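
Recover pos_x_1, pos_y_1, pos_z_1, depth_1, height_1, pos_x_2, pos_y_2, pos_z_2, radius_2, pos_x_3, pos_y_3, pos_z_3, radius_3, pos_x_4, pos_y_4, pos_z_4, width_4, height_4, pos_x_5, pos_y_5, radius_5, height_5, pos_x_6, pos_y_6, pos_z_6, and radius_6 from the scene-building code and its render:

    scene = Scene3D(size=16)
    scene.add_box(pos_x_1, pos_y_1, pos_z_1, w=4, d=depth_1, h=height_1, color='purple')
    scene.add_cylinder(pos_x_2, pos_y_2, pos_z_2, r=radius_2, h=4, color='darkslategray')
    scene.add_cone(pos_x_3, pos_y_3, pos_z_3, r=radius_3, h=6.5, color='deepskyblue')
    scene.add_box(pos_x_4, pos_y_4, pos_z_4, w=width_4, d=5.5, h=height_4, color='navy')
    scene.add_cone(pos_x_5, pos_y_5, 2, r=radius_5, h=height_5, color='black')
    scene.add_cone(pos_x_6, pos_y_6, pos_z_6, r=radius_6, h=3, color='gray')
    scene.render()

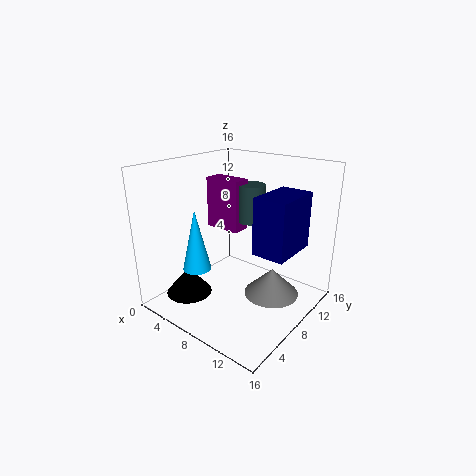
pos_x_1 = 4.5
pos_y_1 = 7
pos_z_1 = 9
depth_1 = 2
height_1 = 5.5
pos_x_2 = 9
pos_y_2 = 9
pos_z_2 = 10
radius_2 = 1.5
pos_x_3 = 6
pos_y_3 = 3.5
pos_z_3 = 5.5
radius_3 = 1.5
pos_x_4 = 11
pos_y_4 = 6.5
pos_z_4 = 7.5
width_4 = 3.5
height_4 = 6
pos_x_5 = 4.5
pos_y_5 = 3.5
radius_5 = 2.5
height_5 = 3
pos_x_6 = 12
pos_y_6 = 9
pos_z_6 = 2
radius_6 = 3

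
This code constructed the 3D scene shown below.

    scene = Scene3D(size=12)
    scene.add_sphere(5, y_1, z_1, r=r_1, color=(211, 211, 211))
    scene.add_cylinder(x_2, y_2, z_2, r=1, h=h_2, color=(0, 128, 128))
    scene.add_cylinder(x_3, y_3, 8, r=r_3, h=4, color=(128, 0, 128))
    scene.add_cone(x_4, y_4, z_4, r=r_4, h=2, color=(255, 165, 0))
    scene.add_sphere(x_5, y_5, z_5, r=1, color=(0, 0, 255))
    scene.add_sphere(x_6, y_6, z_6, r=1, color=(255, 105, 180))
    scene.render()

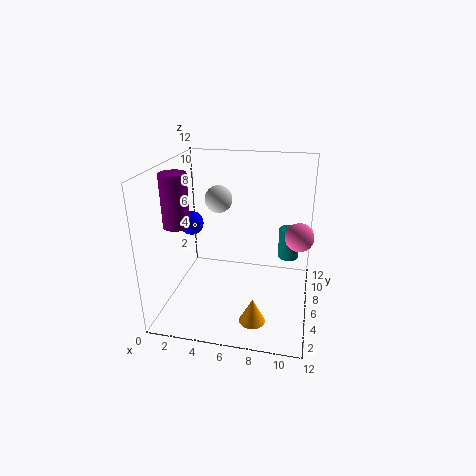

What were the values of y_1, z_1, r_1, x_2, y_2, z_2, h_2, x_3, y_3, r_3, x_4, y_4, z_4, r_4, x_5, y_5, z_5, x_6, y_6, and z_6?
y_1 = 4; z_1 = 10; r_1 = 1; x_2 = 10; y_2 = 11; z_2 = 2; h_2 = 3; x_3 = 2; y_3 = 3; r_3 = 1; x_4 = 8; y_4 = 2; z_4 = 1; r_4 = 1; x_5 = 2; y_5 = 6; z_5 = 7; x_6 = 11; y_6 = 3; z_6 = 8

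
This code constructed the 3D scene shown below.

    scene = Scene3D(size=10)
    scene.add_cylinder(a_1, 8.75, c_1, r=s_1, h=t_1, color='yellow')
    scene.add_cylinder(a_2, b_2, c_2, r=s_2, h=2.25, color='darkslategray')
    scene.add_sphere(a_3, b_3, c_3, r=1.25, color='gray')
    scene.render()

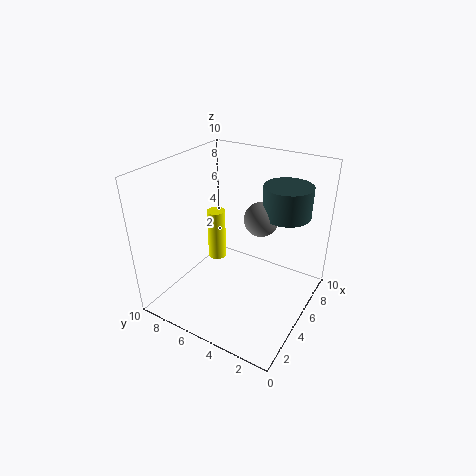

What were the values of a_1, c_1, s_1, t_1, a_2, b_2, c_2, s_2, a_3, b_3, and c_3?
a_1 = 7.75
c_1 = 0.75
s_1 = 0.75
t_1 = 4.25
a_2 = 8
b_2 = 2.75
c_2 = 6
s_2 = 1.75
a_3 = 7
b_3 = 4.25
c_3 = 5.75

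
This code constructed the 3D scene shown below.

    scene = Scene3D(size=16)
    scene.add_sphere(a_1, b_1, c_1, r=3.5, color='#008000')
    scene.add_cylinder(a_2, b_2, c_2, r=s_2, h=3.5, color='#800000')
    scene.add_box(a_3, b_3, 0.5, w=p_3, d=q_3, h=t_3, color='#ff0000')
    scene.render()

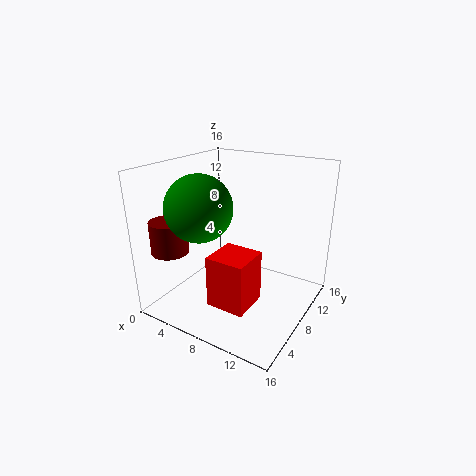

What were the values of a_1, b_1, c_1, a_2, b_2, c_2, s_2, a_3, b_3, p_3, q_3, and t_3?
a_1 = 5.5; b_1 = 4.5; c_1 = 12; a_2 = 2.5; b_2 = 3; c_2 = 7; s_2 = 2; a_3 = 6; b_3 = 4.5; p_3 = 4.5; q_3 = 4.5; t_3 = 6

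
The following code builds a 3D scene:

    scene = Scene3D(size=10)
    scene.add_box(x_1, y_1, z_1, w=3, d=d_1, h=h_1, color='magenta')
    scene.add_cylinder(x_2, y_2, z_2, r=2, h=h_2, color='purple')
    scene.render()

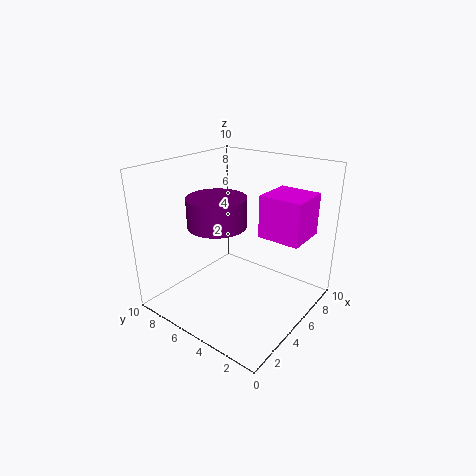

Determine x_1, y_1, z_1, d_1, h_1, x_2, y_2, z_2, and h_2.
x_1 = 6
y_1 = 1
z_1 = 5
d_1 = 3
h_1 = 3
x_2 = 4
y_2 = 6
z_2 = 6
h_2 = 2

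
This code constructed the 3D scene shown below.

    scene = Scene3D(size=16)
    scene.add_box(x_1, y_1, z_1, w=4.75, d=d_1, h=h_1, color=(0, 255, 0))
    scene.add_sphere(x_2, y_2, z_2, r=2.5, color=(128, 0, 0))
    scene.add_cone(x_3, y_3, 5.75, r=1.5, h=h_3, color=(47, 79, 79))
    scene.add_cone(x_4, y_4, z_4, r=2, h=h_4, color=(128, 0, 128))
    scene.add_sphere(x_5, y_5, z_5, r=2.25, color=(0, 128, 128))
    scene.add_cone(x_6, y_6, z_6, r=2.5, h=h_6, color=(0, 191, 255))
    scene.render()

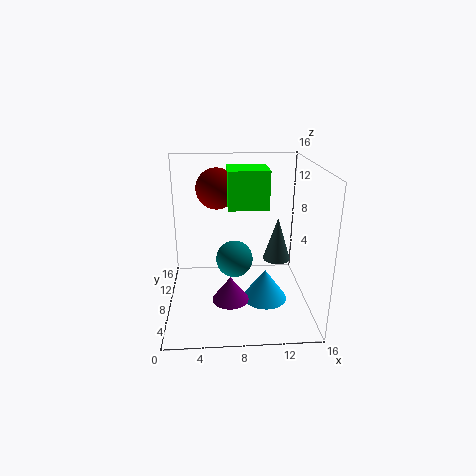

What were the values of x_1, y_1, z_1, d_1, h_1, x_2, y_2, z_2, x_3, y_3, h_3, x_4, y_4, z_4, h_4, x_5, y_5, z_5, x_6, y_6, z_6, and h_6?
x_1 = 7
y_1 = 9.75
z_1 = 10.5
d_1 = 4.25
h_1 = 4.5
x_2 = 5.75
y_2 = 13.25
z_2 = 12.25
x_3 = 12.25
y_3 = 7.25
h_3 = 4.75
x_4 = 7
y_4 = 5.5
z_4 = 1.75
h_4 = 2.75
x_5 = 7.75
y_5 = 10.75
z_5 = 4
x_6 = 11
y_6 = 6.75
z_6 = 1
h_6 = 3.5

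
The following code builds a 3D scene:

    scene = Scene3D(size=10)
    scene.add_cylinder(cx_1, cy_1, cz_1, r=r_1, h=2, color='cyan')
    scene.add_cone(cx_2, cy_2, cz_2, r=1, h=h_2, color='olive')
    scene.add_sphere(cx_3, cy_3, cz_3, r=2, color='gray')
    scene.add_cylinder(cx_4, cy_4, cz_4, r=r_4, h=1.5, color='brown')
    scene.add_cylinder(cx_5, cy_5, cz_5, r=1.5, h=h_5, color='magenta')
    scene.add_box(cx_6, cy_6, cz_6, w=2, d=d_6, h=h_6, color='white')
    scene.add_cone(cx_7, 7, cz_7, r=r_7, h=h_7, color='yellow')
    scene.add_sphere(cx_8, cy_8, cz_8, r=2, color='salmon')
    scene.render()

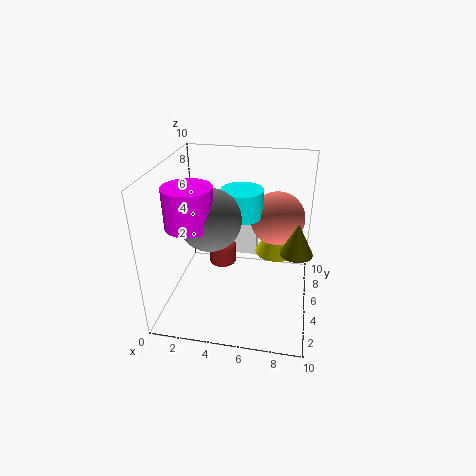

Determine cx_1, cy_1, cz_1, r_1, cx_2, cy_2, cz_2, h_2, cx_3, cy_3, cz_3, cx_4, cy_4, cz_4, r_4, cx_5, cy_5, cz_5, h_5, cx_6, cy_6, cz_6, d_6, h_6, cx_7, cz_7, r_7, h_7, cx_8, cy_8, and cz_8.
cx_1 = 5
cy_1 = 6.5
cz_1 = 6
r_1 = 1.5
cx_2 = 9
cy_2 = 3
cz_2 = 5.5
h_2 = 2
cx_3 = 3.5
cy_3 = 3.5
cz_3 = 7
cx_4 = 3.5
cy_4 = 6.5
cz_4 = 2
r_4 = 1
cx_5 = 2.5
cy_5 = 2.5
cz_5 = 7
h_5 = 2.5
cx_6 = 4
cy_6 = 7
cz_6 = 2.5
d_6 = 1.5
h_6 = 3.5
cx_7 = 7.5
cz_7 = 3
r_7 = 1.5
h_7 = 3
cx_8 = 7.5
cy_8 = 7.5
cz_8 = 5.5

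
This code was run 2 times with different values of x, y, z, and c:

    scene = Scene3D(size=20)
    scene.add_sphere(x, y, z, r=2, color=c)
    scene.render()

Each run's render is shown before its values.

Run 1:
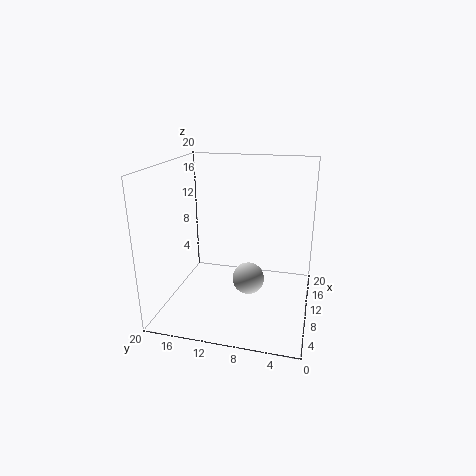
x = 5.5; y = 7.5; z = 6.5; c = 'lightgray'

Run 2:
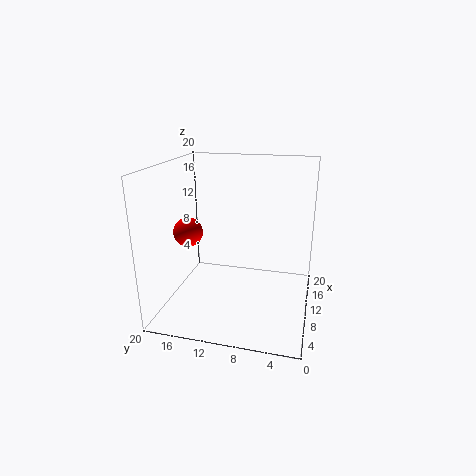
x = 8; y = 16.5; z = 11; c = 'red'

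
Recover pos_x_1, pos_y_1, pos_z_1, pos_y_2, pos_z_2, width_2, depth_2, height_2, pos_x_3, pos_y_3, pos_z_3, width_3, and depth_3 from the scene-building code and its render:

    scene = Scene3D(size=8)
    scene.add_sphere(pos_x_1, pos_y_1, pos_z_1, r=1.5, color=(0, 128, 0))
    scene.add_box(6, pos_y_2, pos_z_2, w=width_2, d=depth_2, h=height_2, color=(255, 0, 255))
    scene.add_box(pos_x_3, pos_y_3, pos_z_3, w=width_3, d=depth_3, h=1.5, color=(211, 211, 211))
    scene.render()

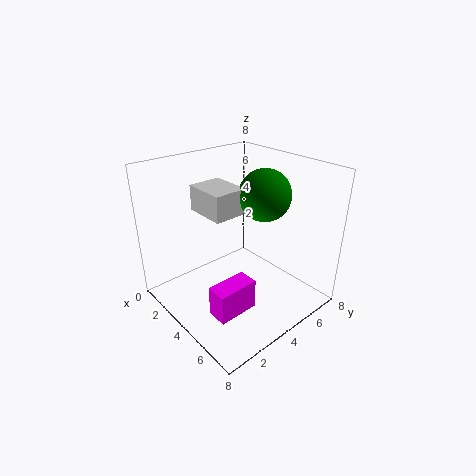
pos_x_1 = 4; pos_y_1 = 6; pos_z_1 = 6; pos_y_2 = 0.5; pos_z_2 = 2; width_2 = 1; depth_2 = 2; height_2 = 1.5; pos_x_3 = 1; pos_y_3 = 3; pos_z_3 = 5; width_3 = 2.5; depth_3 = 2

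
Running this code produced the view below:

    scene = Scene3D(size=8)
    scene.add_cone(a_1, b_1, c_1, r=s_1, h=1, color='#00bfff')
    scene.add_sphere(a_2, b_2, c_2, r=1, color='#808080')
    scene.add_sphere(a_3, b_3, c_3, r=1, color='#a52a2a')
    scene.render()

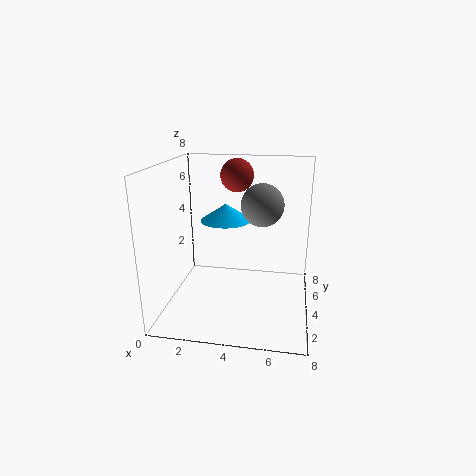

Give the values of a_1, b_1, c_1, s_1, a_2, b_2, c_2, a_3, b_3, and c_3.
a_1 = 3; b_1 = 5.5; c_1 = 4.5; s_1 = 1.5; a_2 = 5.5; b_2 = 2; c_2 = 6.5; a_3 = 3.5; b_3 = 6.5; c_3 = 7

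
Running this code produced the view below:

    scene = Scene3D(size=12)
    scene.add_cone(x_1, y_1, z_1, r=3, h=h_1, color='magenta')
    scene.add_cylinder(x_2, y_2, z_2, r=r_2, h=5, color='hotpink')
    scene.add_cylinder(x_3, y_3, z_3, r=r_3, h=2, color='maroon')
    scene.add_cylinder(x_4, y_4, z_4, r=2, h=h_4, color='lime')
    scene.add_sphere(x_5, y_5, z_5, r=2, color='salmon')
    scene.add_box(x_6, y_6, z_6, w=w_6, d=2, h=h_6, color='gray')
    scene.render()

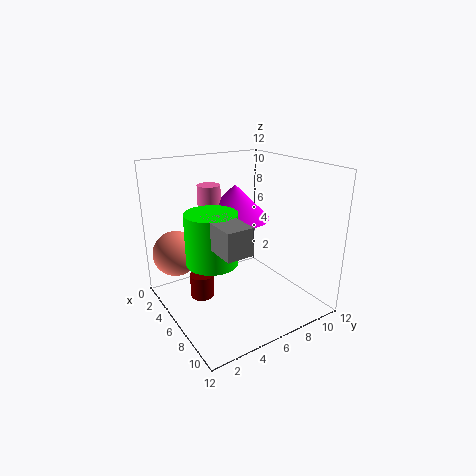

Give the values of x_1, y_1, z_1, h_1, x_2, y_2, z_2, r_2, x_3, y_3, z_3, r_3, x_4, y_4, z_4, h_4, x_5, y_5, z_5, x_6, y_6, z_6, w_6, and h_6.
x_1 = 4
y_1 = 7
z_1 = 7
h_1 = 3
x_2 = 3
y_2 = 5
z_2 = 5
r_2 = 1
x_3 = 5
y_3 = 3
z_3 = 1
r_3 = 1
x_4 = 7
y_4 = 3
z_4 = 5
h_4 = 4
x_5 = 2
y_5 = 2
z_5 = 4
x_6 = 7
y_6 = 2
z_6 = 7
w_6 = 4
h_6 = 2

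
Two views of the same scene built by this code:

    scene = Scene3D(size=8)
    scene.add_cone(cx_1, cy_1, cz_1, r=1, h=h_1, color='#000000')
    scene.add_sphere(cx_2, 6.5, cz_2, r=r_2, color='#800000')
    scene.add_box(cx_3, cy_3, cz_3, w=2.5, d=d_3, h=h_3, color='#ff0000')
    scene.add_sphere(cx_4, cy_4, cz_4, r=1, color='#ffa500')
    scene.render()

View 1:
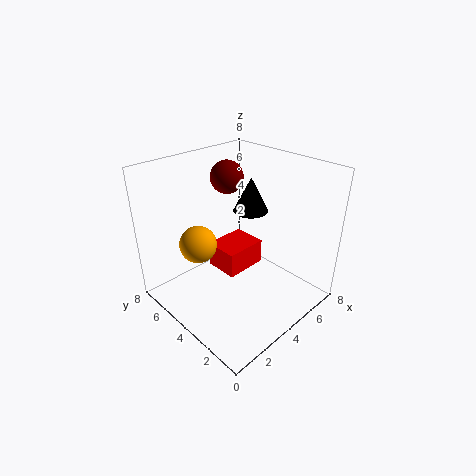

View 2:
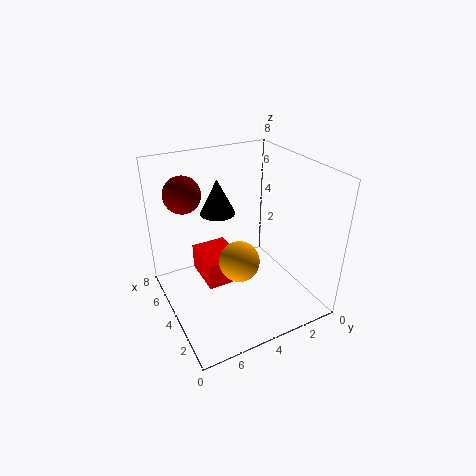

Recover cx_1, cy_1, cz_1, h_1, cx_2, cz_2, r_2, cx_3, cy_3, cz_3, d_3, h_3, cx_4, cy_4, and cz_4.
cx_1 = 5.5
cy_1 = 4.5
cz_1 = 5
h_1 = 2
cx_2 = 5.5
cz_2 = 6.5
r_2 = 1
cx_3 = 3.5
cy_3 = 4
cz_3 = 1.5
d_3 = 2
h_3 = 1.5
cx_4 = 2
cy_4 = 5
cz_4 = 4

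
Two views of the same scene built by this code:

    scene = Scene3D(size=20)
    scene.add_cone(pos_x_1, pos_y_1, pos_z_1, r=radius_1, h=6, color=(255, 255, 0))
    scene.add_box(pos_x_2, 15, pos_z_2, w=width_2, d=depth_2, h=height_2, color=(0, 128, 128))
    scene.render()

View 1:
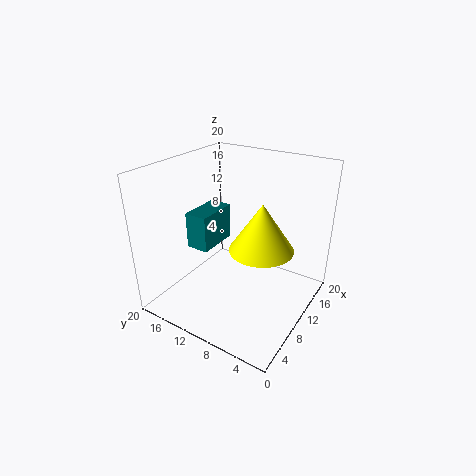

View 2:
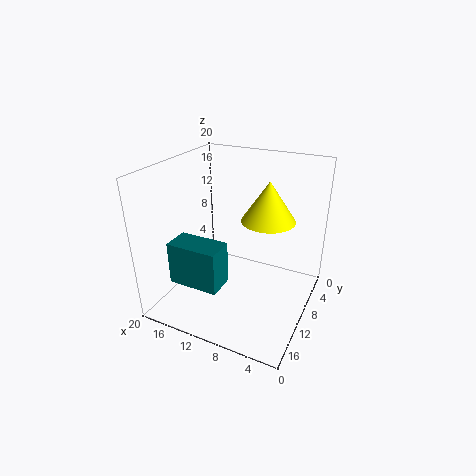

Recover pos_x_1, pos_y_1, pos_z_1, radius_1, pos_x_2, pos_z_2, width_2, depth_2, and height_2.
pos_x_1 = 7.5, pos_y_1 = 5, pos_z_1 = 11, radius_1 = 4, pos_x_2 = 9, pos_z_2 = 6.5, width_2 = 6.5, depth_2 = 3.5, height_2 = 5.5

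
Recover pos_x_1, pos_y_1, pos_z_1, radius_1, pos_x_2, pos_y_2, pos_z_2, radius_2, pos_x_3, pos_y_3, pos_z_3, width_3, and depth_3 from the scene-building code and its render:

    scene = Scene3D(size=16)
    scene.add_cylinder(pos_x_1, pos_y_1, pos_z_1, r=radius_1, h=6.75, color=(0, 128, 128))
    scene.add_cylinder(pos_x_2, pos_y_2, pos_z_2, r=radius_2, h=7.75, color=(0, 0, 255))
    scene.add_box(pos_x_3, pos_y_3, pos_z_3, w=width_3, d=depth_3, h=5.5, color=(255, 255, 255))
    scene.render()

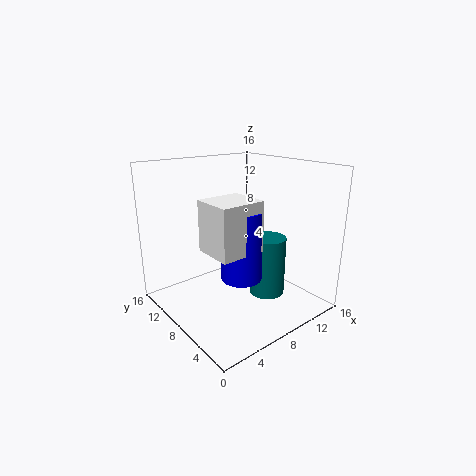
pos_x_1 = 10.75
pos_y_1 = 6
pos_z_1 = 1.25
radius_1 = 2
pos_x_2 = 7.5
pos_y_2 = 6.75
pos_z_2 = 3.75
radius_2 = 2.25
pos_x_3 = 3.75
pos_y_3 = 4.75
pos_z_3 = 7.25
width_3 = 5
depth_3 = 4.5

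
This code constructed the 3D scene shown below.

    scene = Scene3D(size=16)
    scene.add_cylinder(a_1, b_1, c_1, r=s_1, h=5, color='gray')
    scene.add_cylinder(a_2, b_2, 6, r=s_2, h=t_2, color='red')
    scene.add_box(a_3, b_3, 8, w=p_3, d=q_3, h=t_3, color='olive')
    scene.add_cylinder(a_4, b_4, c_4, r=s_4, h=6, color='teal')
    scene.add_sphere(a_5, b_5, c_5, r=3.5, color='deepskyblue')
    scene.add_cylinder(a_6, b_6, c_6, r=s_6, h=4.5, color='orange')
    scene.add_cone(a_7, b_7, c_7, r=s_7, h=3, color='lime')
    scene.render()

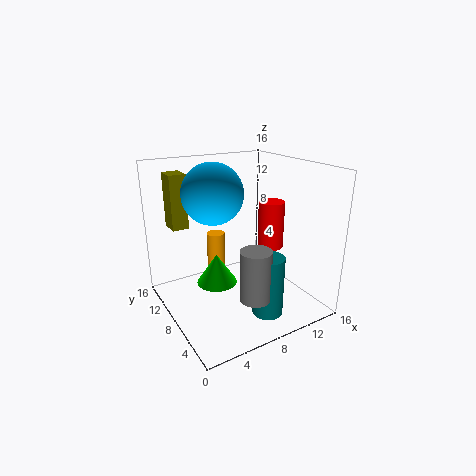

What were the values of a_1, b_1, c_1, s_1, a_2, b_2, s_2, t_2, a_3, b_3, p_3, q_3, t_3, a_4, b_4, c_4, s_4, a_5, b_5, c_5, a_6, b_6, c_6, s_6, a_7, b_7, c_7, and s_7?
a_1 = 6; b_1 = 1.5; c_1 = 4.5; s_1 = 1.5; a_2 = 12.5; b_2 = 8; s_2 = 1.5; t_2 = 5.5; a_3 = 2.5; b_3 = 13.5; p_3 = 2; q_3 = 2.5; t_3 = 6.5; a_4 = 7.5; b_4 = 1.5; c_4 = 2.5; s_4 = 1.5; a_5 = 6.5; b_5 = 11; c_5 = 12.5; a_6 = 6; b_6 = 9.5; c_6 = 4; s_6 = 1; a_7 = 4; b_7 = 5.5; c_7 = 5; s_7 = 2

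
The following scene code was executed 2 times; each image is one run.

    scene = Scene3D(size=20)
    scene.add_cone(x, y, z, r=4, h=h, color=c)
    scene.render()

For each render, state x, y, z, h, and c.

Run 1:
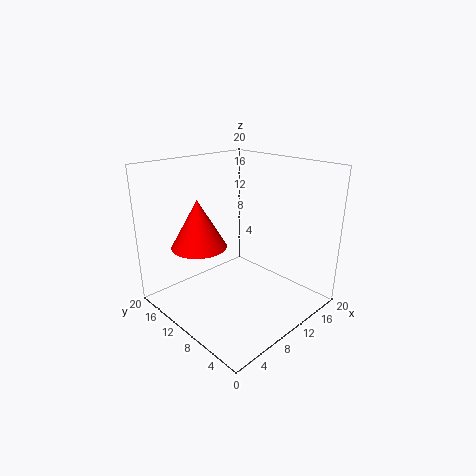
x = 7, y = 15, z = 8, h = 7, c = 'red'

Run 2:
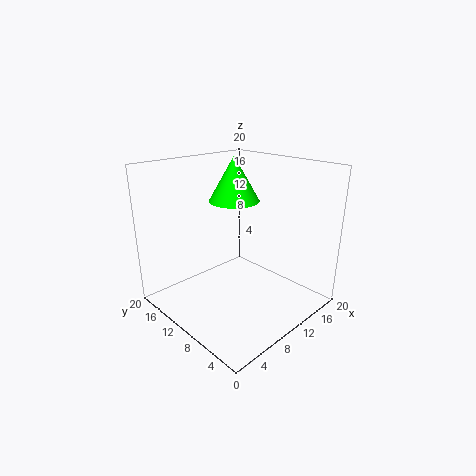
x = 15, y = 16, z = 13, h = 7, c = 'lime'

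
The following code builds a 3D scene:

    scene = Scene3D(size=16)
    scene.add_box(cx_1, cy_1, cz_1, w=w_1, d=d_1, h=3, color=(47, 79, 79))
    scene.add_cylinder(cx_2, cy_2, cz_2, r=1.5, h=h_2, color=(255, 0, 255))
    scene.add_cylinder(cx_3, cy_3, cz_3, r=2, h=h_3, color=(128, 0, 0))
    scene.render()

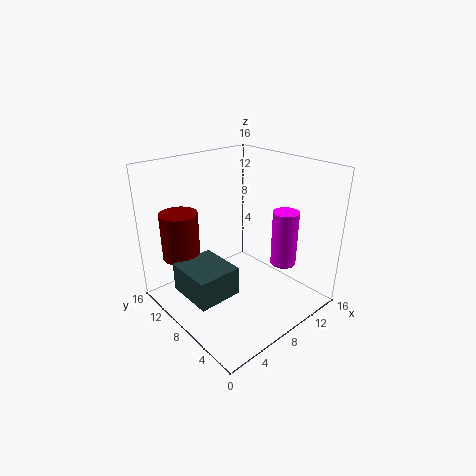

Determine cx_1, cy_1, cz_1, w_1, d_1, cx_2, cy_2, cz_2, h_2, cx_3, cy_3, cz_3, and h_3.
cx_1 = 0.5
cy_1 = 4.5
cz_1 = 4
w_1 = 4.5
d_1 = 5
cx_2 = 13
cy_2 = 5.5
cz_2 = 4
h_2 = 6.5
cx_3 = 2.5
cy_3 = 11
cz_3 = 6.5
h_3 = 5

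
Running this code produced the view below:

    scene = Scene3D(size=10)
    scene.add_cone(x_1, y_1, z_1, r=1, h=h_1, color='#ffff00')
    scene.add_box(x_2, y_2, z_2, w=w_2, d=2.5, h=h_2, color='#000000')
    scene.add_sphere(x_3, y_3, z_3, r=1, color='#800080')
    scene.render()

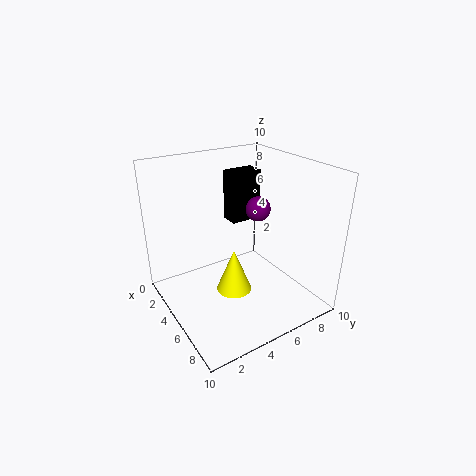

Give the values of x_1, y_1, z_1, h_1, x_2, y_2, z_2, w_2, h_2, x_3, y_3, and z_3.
x_1 = 8.5, y_1 = 2.5, z_1 = 4, h_1 = 2.5, x_2 = 0.5, y_2 = 6.5, z_2 = 4.5, w_2 = 1.5, h_2 = 4, x_3 = 2.5, y_3 = 8.5, z_3 = 5.5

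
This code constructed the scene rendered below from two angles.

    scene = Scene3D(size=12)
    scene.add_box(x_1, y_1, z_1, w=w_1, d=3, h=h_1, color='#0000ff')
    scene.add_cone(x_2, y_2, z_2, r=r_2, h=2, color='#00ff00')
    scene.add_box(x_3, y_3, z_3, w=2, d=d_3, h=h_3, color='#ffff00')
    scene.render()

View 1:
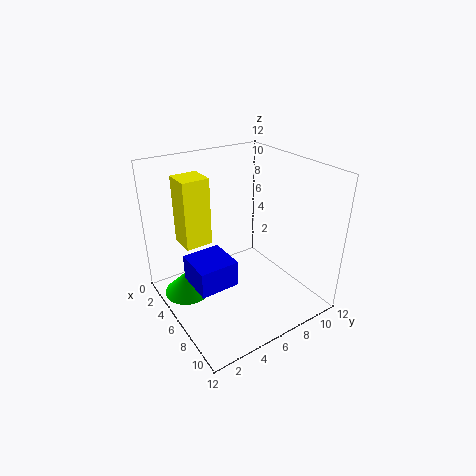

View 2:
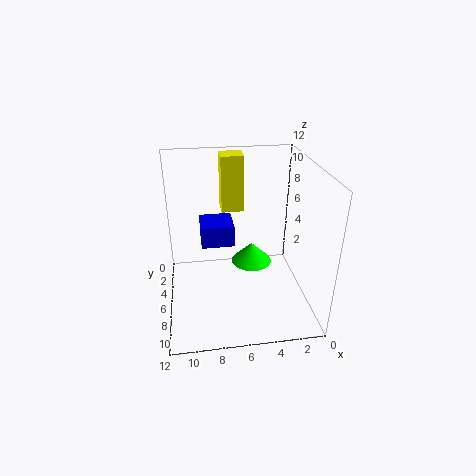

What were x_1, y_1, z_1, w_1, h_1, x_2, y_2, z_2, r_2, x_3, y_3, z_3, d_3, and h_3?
x_1 = 6; y_1 = 1; z_1 = 4; w_1 = 3; h_1 = 2; x_2 = 4; y_2 = 2; z_2 = 1; r_2 = 2; x_3 = 5; y_3 = 1; z_3 = 7; d_3 = 2; h_3 = 5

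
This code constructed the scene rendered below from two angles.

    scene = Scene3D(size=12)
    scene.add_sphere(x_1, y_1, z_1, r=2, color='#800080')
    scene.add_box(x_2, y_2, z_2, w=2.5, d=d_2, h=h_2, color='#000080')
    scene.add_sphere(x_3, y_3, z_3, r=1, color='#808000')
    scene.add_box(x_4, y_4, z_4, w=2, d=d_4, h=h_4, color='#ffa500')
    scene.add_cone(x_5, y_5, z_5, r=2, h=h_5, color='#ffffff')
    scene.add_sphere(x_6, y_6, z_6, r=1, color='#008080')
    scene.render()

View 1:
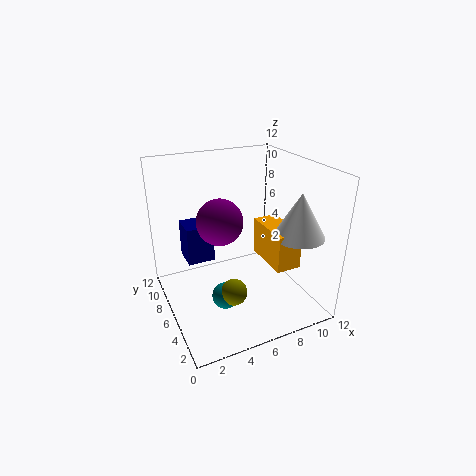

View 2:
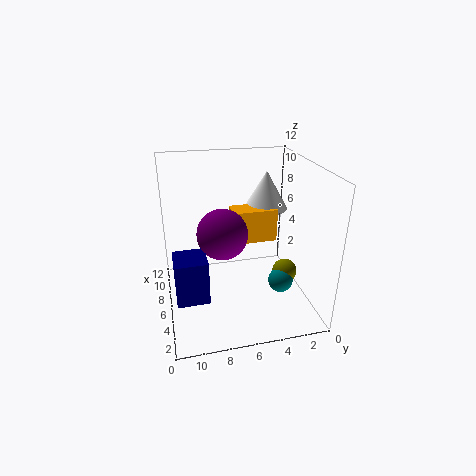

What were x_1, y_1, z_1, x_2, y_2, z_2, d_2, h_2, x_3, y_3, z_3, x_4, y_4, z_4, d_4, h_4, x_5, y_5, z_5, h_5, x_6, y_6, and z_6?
x_1 = 5
y_1 = 7.5
z_1 = 7
x_2 = 2.5
y_2 = 9
z_2 = 2.5
d_2 = 2.5
h_2 = 3.5
x_3 = 4
y_3 = 2.5
z_3 = 3.5
x_4 = 7.5
y_4 = 2
z_4 = 4.5
d_4 = 4
h_4 = 3
x_5 = 9.5
y_5 = 2.5
z_5 = 7
h_5 = 3.5
x_6 = 3.5
y_6 = 3
z_6 = 3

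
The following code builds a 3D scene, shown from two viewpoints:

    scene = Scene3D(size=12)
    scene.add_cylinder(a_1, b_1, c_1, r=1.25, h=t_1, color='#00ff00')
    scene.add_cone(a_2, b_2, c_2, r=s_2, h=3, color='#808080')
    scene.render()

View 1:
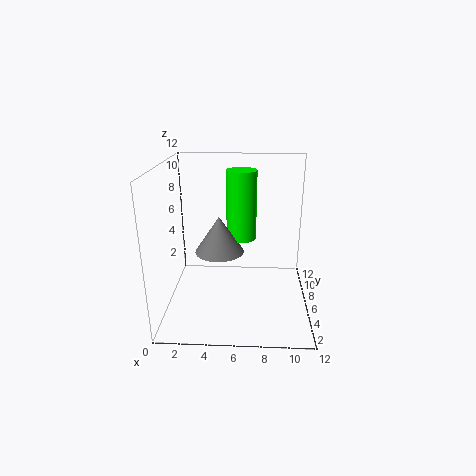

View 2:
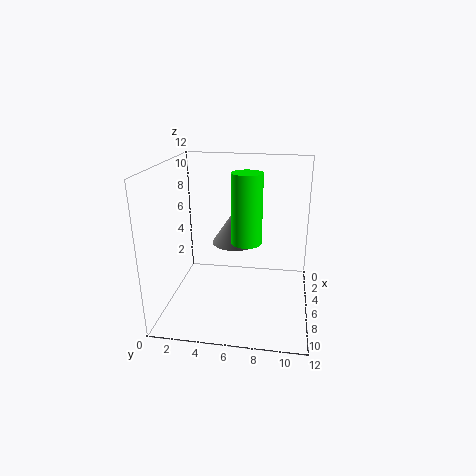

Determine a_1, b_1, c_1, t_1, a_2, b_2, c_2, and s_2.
a_1 = 6.25, b_1 = 6.75, c_1 = 5.75, t_1 = 5.75, a_2 = 4.5, b_2 = 5.5, c_2 = 5, s_2 = 2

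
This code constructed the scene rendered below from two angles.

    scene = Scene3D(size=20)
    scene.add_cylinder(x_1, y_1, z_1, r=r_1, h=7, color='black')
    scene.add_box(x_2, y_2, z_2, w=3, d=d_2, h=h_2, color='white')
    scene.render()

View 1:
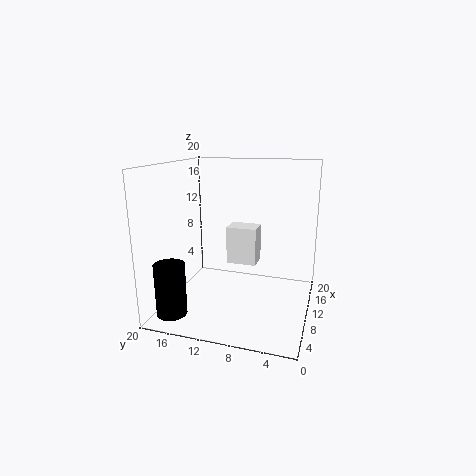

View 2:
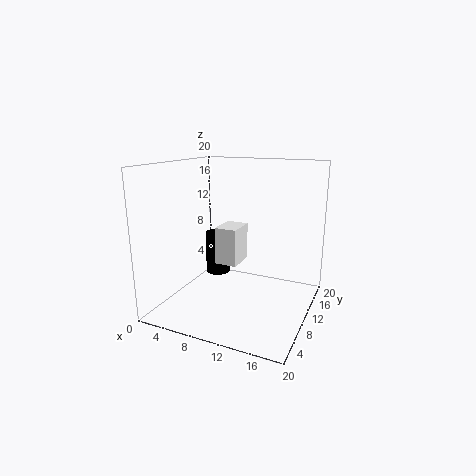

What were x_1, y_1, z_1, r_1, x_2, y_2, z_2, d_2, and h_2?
x_1 = 3
y_1 = 17
z_1 = 1
r_1 = 2
x_2 = 8
y_2 = 7
z_2 = 7
d_2 = 4
h_2 = 5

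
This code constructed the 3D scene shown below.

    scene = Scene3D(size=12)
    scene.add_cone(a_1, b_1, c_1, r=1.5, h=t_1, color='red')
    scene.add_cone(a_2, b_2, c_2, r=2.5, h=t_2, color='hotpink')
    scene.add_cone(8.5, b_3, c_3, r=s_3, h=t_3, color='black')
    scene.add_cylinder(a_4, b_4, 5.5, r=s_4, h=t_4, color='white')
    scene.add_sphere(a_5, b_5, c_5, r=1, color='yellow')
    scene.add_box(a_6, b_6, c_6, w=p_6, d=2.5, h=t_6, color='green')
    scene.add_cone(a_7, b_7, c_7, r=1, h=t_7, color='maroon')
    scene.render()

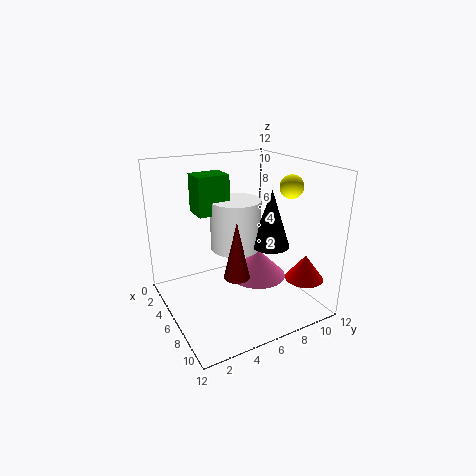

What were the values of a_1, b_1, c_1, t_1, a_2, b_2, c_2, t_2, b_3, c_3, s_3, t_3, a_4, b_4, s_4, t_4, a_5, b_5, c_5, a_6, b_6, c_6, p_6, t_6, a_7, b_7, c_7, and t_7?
a_1 = 10.5
b_1 = 9.5
c_1 = 3.5
t_1 = 2
a_2 = 6
b_2 = 8
c_2 = 2
t_2 = 2.5
b_3 = 7.5
c_3 = 6
s_3 = 1.5
t_3 = 4.5
a_4 = 6.5
b_4 = 5.5
s_4 = 2
t_4 = 4
a_5 = 7
b_5 = 10.5
c_5 = 10
a_6 = 4.5
b_6 = 2.5
c_6 = 8.5
p_6 = 2
t_6 = 3
a_7 = 8.5
b_7 = 4.5
c_7 = 4
t_7 = 4.5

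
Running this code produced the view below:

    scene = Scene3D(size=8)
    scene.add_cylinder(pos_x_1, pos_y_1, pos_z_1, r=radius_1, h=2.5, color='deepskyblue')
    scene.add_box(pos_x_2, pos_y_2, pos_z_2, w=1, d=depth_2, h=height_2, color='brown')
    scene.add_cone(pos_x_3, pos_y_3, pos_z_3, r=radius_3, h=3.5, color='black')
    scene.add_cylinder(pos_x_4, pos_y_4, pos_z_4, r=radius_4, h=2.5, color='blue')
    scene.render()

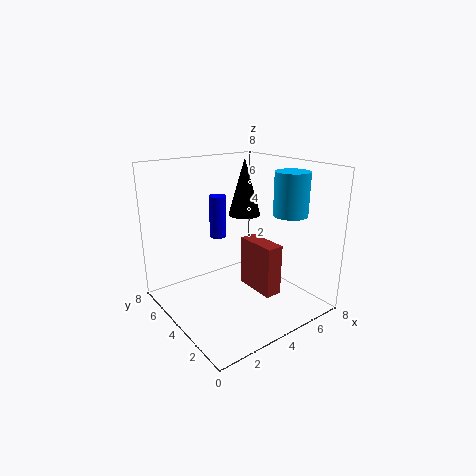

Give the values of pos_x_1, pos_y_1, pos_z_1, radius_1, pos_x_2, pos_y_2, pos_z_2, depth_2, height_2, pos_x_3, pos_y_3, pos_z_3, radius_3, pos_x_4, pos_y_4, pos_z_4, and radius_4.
pos_x_1 = 7; pos_y_1 = 3; pos_z_1 = 5; radius_1 = 1; pos_x_2 = 5; pos_y_2 = 2.5; pos_z_2 = 0.5; depth_2 = 2.5; height_2 = 3; pos_x_3 = 6; pos_y_3 = 6; pos_z_3 = 4.5; radius_3 = 1; pos_x_4 = 4; pos_y_4 = 6; pos_z_4 = 3.5; radius_4 = 0.5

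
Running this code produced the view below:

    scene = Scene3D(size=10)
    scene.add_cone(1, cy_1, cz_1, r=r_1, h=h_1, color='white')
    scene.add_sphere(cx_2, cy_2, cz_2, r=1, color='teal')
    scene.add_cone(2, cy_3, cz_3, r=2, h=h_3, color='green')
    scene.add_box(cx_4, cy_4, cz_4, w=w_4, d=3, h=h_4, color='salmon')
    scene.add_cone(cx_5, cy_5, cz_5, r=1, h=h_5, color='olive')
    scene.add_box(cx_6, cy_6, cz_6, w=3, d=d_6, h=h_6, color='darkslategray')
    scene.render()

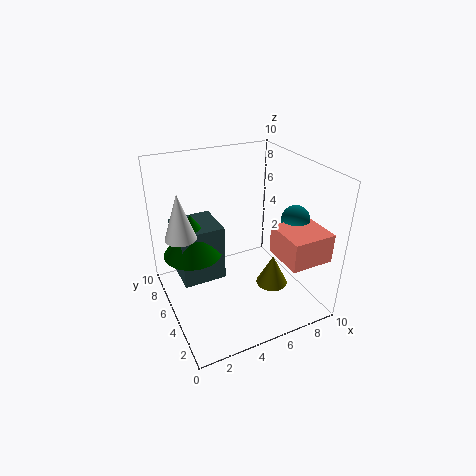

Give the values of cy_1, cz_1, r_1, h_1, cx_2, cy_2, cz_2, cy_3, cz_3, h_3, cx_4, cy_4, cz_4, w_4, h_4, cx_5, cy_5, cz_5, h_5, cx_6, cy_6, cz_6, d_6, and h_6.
cy_1 = 5
cz_1 = 6
r_1 = 1
h_1 = 3
cx_2 = 9
cy_2 = 4
cz_2 = 6
cy_3 = 6
cz_3 = 4
h_3 = 3
cx_4 = 7
cy_4 = 1
cz_4 = 4
w_4 = 3
h_4 = 2
cx_5 = 6
cy_5 = 2
cz_5 = 3
h_5 = 2
cx_6 = 1
cy_6 = 5
cz_6 = 2
d_6 = 3
h_6 = 4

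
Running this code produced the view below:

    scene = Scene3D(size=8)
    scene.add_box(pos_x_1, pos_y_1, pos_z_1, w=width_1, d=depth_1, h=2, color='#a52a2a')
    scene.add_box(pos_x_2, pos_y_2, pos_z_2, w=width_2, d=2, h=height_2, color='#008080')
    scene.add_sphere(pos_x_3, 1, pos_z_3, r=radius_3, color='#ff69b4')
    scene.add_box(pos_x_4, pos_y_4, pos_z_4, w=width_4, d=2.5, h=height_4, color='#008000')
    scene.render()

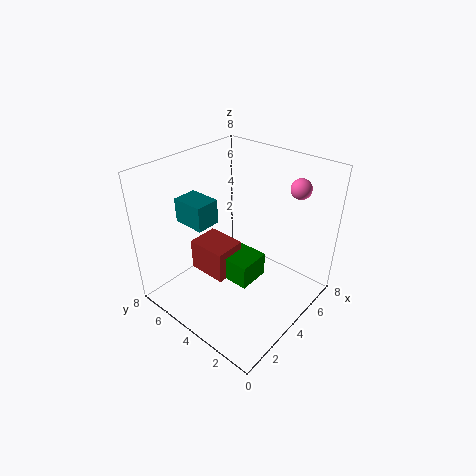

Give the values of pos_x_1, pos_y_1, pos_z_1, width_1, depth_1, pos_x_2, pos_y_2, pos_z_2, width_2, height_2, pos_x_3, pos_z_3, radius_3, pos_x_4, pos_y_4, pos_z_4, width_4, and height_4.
pos_x_1 = 3.5; pos_y_1 = 5; pos_z_1 = 0.5; width_1 = 2; depth_1 = 2.5; pos_x_2 = 3; pos_y_2 = 6; pos_z_2 = 4; width_2 = 1.5; height_2 = 1.5; pos_x_3 = 5; pos_z_3 = 7.5; radius_3 = 0.5; pos_x_4 = 4; pos_y_4 = 3.5; pos_z_4 = 0.5; width_4 = 2; height_4 = 1.5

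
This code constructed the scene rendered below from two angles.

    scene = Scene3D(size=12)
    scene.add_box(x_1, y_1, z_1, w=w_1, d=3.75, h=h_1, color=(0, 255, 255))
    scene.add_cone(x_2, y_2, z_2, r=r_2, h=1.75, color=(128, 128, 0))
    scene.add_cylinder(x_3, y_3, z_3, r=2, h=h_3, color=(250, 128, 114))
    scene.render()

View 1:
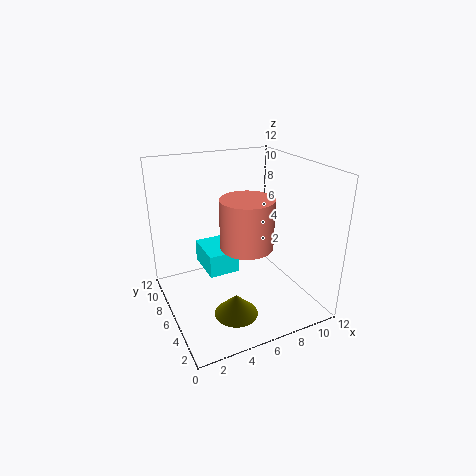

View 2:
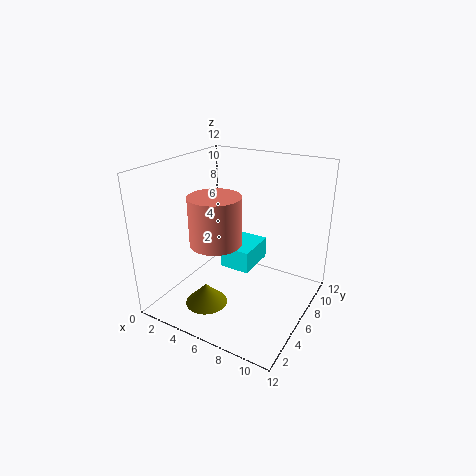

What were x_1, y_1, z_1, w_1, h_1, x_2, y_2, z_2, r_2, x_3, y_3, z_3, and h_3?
x_1 = 3.75; y_1 = 6.75; z_1 = 2.25; w_1 = 2.75; h_1 = 2; x_2 = 4.5; y_2 = 3.25; z_2 = 0.75; r_2 = 1.75; x_3 = 5.5; y_3 = 3.5; z_3 = 6.5; h_3 = 3.75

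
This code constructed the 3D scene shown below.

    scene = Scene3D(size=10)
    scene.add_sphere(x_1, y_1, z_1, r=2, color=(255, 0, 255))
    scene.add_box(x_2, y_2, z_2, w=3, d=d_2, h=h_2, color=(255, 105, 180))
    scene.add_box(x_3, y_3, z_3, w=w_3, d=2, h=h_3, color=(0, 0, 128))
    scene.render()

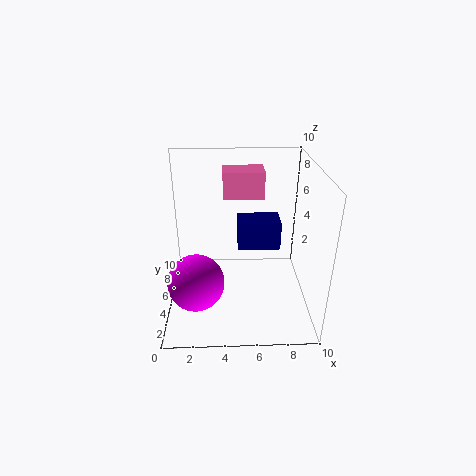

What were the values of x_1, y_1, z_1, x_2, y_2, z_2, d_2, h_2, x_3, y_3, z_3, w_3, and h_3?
x_1 = 2; y_1 = 4; z_1 = 2; x_2 = 4; y_2 = 7; z_2 = 7; d_2 = 2; h_2 = 2; x_3 = 5; y_3 = 5; z_3 = 4; w_3 = 3; h_3 = 2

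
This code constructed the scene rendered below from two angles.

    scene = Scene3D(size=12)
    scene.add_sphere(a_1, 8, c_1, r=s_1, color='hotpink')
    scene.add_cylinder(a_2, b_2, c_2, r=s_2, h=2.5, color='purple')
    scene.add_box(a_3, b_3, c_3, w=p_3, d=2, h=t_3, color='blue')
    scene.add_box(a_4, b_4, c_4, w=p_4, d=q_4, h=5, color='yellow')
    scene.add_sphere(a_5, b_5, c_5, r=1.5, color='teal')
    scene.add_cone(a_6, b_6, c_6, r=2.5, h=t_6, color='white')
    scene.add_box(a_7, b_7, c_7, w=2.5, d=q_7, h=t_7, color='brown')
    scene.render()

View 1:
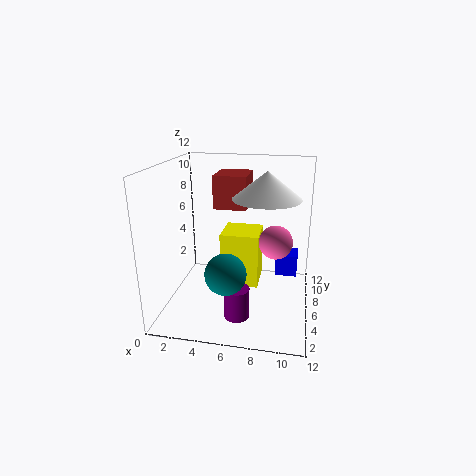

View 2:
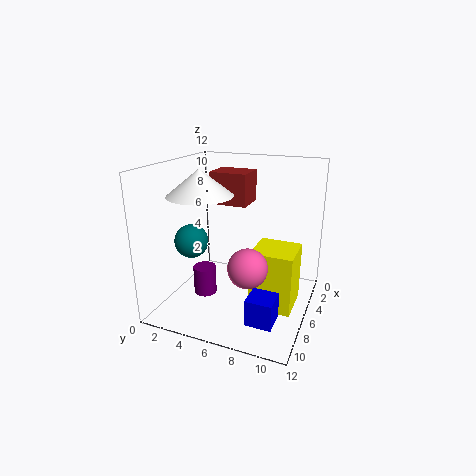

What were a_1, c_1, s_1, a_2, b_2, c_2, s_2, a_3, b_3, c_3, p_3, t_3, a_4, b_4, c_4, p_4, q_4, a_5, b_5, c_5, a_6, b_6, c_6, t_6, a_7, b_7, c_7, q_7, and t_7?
a_1 = 9, c_1 = 5, s_1 = 1.5, a_2 = 6.5, b_2 = 3, c_2 = 0.5, s_2 = 1, a_3 = 9, b_3 = 8.5, c_3 = 1.5, p_3 = 2, t_3 = 2, a_4 = 4, b_4 = 7.5, c_4 = 0.5, p_4 = 3.5, q_4 = 3.5, a_5 = 6, b_5 = 1.5, c_5 = 5, a_6 = 8.5, b_6 = 4, c_6 = 10, t_6 = 2, a_7 = 4.5, b_7 = 4, c_7 = 9, q_7 = 3, t_7 = 2.5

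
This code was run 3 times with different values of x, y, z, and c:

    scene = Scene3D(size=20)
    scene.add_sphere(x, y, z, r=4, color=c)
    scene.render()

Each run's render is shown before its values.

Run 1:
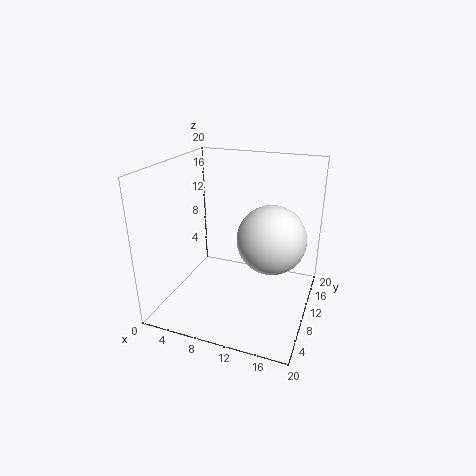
x = 16
y = 5
z = 13
c = 'white'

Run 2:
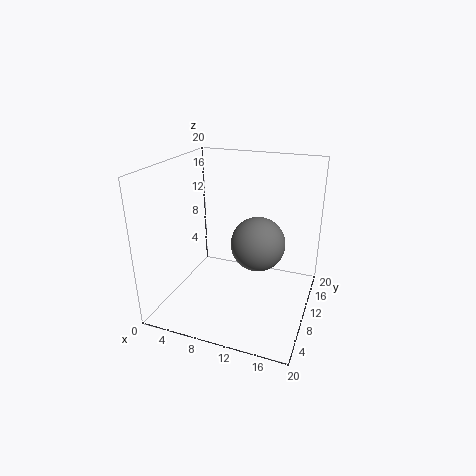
x = 12
y = 13
z = 8
c = 'gray'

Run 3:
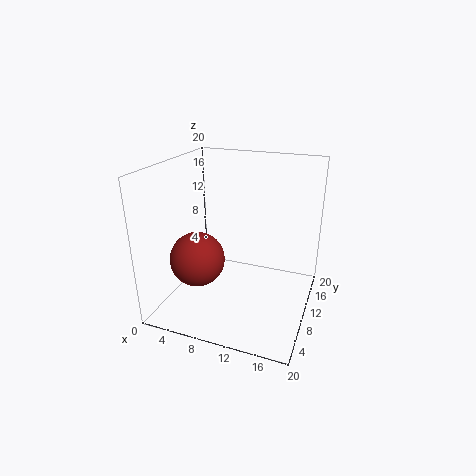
x = 4
y = 9
z = 6
c = 'brown'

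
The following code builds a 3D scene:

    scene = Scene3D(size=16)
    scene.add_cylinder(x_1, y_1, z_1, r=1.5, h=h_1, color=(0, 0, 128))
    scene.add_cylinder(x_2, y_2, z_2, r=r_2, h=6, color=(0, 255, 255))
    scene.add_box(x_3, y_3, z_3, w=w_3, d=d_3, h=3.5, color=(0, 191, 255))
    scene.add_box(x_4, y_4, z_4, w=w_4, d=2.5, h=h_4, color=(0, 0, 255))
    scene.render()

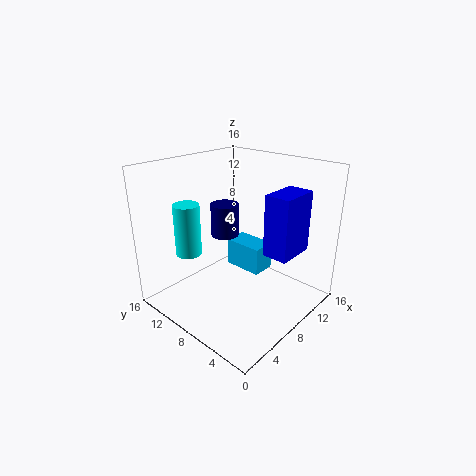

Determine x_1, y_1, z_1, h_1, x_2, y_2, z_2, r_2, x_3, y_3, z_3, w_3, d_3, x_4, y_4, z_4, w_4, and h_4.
x_1 = 7, y_1 = 9, z_1 = 8.5, h_1 = 3.5, x_2 = 5, y_2 = 13, z_2 = 5.5, r_2 = 1.5, x_3 = 11.5, y_3 = 8, z_3 = 1.5, w_3 = 3, d_3 = 5, x_4 = 6, y_4 = 0.5, z_4 = 8.5, w_4 = 4, h_4 = 6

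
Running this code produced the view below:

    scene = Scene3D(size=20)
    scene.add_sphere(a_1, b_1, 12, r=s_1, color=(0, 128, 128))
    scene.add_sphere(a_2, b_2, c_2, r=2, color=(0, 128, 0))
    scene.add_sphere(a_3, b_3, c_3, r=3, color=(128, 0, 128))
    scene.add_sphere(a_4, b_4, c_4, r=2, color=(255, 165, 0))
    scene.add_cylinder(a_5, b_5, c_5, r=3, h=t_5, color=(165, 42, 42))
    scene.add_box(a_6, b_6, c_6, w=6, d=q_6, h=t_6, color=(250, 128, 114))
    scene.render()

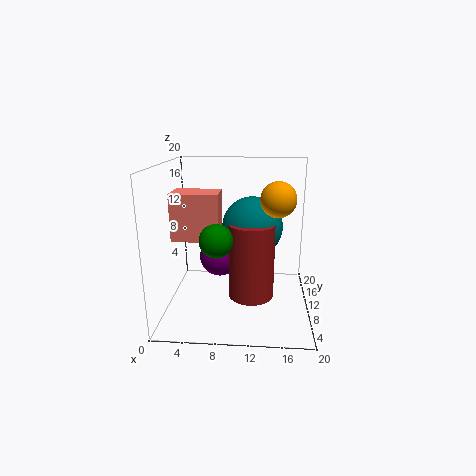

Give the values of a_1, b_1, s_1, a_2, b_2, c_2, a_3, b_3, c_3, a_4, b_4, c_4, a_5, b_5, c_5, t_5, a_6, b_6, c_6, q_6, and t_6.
a_1 = 12
b_1 = 9
s_1 = 4
a_2 = 8
b_2 = 3
c_2 = 12
a_3 = 7
b_3 = 13
c_3 = 6
a_4 = 15
b_4 = 3
c_4 = 17
a_5 = 12
b_5 = 7
c_5 = 3
t_5 = 10
a_6 = 2
b_6 = 5
c_6 = 11
q_6 = 4
t_6 = 6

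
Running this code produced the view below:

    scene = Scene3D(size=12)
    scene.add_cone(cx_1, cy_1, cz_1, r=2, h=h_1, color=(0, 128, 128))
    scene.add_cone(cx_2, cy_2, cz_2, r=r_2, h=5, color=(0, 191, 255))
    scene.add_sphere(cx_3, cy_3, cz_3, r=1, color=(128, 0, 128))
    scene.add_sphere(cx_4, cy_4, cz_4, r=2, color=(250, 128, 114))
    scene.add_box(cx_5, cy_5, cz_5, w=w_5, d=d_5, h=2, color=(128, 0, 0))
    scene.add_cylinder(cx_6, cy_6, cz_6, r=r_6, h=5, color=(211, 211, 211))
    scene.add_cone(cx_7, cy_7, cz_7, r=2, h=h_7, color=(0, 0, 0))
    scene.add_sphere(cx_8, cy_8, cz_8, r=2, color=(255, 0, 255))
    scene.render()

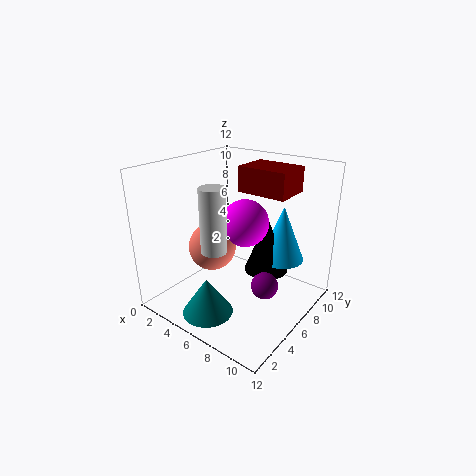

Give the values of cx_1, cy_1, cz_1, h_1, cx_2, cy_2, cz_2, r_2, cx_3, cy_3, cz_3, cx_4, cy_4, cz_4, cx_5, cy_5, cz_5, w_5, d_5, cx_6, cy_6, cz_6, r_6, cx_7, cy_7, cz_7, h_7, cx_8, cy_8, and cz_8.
cx_1 = 6, cy_1 = 2, cz_1 = 1, h_1 = 3, cx_2 = 8, cy_2 = 10, cz_2 = 3, r_2 = 2, cx_3 = 10, cy_3 = 4, cz_3 = 4, cx_4 = 4, cy_4 = 5, cz_4 = 5, cx_5 = 6, cy_5 = 6, cz_5 = 10, w_5 = 4, d_5 = 3, cx_6 = 6, cy_6 = 3, cz_6 = 6, r_6 = 1, cx_7 = 7, cy_7 = 9, cz_7 = 2, h_7 = 5, cx_8 = 6, cy_8 = 7, cz_8 = 7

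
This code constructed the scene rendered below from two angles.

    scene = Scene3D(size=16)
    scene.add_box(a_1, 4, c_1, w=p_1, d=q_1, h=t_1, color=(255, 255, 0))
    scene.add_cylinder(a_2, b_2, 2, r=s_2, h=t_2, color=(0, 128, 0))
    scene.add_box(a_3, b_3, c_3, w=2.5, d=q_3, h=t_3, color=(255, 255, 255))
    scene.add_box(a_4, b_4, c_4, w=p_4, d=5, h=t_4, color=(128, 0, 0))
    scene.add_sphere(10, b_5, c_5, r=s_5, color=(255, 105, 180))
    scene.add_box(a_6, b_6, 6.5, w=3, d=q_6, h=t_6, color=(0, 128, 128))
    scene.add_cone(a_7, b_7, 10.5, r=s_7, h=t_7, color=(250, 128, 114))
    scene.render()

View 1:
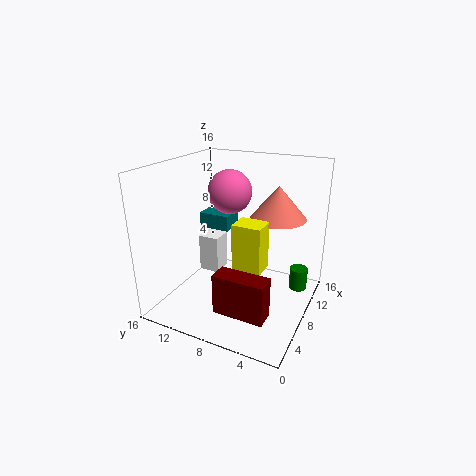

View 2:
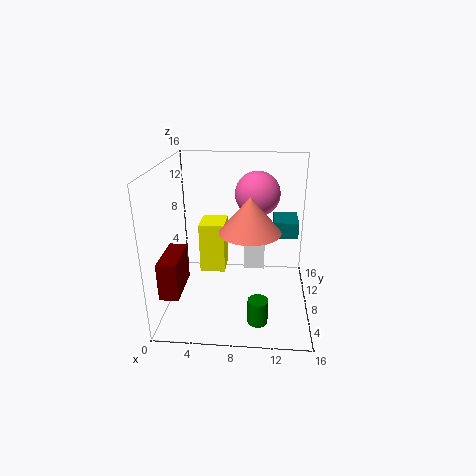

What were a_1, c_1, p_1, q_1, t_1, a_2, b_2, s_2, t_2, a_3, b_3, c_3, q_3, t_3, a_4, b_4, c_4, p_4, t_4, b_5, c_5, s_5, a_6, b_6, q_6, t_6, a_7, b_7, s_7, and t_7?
a_1 = 4.5
c_1 = 6
p_1 = 2.5
q_1 = 3
t_1 = 5
a_2 = 10.5
b_2 = 1.5
s_2 = 1
t_2 = 2.5
a_3 = 8.5
b_3 = 11
c_3 = 2.5
q_3 = 2.5
t_3 = 4.5
a_4 = 0.5
b_4 = 2
c_4 = 3.5
p_4 = 2
t_4 = 4
b_5 = 10
c_5 = 12.5
s_5 = 2.5
a_6 = 12
b_6 = 11.5
q_6 = 4
t_6 = 2
a_7 = 9.5
b_7 = 4
s_7 = 3
t_7 = 3.5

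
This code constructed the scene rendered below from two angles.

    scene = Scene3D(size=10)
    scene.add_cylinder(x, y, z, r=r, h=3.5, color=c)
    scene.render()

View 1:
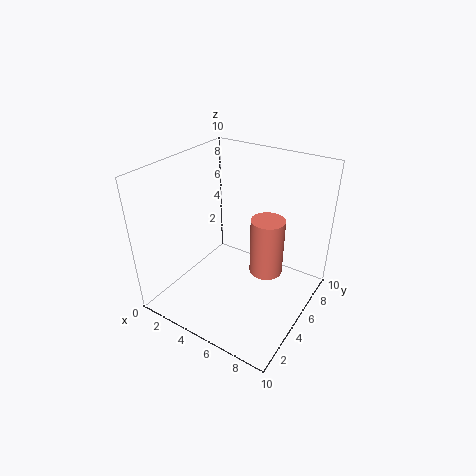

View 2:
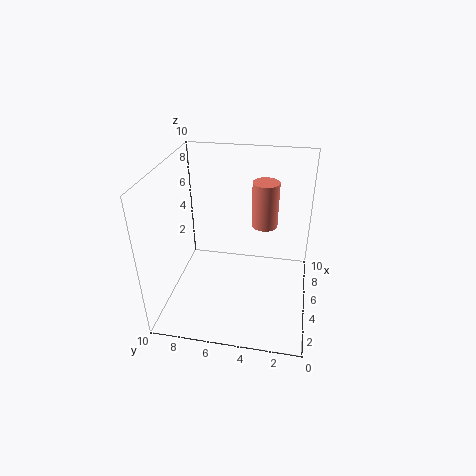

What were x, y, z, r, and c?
x = 8
y = 3.5
z = 4.5
r = 1
c = 'salmon'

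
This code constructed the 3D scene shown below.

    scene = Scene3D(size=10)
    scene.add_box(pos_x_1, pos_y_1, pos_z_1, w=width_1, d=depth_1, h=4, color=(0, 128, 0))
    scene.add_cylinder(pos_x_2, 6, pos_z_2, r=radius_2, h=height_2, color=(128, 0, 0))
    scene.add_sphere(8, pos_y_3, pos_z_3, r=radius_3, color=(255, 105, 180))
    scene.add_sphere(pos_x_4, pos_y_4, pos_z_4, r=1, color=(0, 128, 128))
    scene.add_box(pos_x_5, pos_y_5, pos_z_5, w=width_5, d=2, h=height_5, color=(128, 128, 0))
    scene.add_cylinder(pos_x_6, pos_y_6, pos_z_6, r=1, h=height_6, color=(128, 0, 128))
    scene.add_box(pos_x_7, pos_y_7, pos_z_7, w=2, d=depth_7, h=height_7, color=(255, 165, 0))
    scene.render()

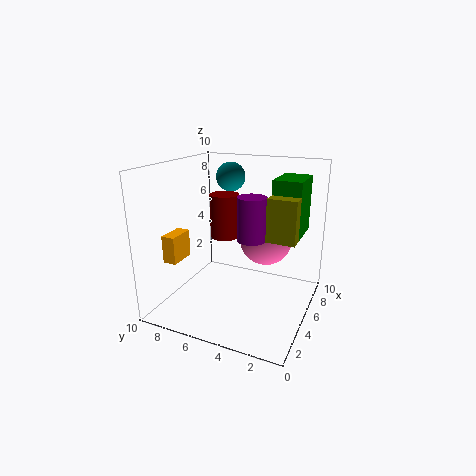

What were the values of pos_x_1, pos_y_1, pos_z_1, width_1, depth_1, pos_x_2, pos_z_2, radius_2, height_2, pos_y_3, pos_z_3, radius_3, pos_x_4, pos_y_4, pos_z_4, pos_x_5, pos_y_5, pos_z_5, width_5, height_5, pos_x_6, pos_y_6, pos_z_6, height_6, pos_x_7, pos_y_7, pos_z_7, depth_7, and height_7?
pos_x_1 = 6; pos_y_1 = 1; pos_z_1 = 5; width_1 = 3; depth_1 = 2; pos_x_2 = 5; pos_z_2 = 5; radius_2 = 1; height_2 = 3; pos_y_3 = 4; pos_z_3 = 4; radius_3 = 2; pos_x_4 = 6; pos_y_4 = 6; pos_z_4 = 9; pos_x_5 = 5; pos_y_5 = 1; pos_z_5 = 5; width_5 = 3; height_5 = 3; pos_x_6 = 5; pos_y_6 = 4; pos_z_6 = 5; height_6 = 3; pos_x_7 = 3; pos_y_7 = 9; pos_z_7 = 3; depth_7 = 1; height_7 = 2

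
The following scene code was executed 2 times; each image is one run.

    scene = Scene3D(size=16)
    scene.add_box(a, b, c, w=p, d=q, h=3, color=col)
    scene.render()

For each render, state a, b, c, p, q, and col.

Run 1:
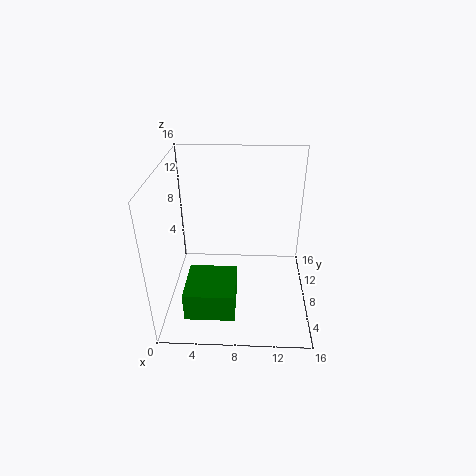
a = 3
b = 0.5
c = 3
p = 5
q = 5
col = 'green'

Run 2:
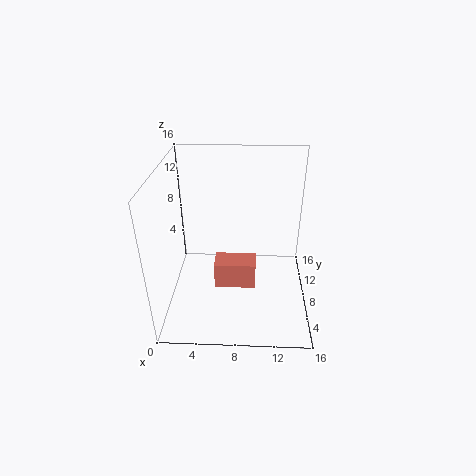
a = 5.5
b = 5.5
c = 3
p = 4.5
q = 2.5
col = 'salmon'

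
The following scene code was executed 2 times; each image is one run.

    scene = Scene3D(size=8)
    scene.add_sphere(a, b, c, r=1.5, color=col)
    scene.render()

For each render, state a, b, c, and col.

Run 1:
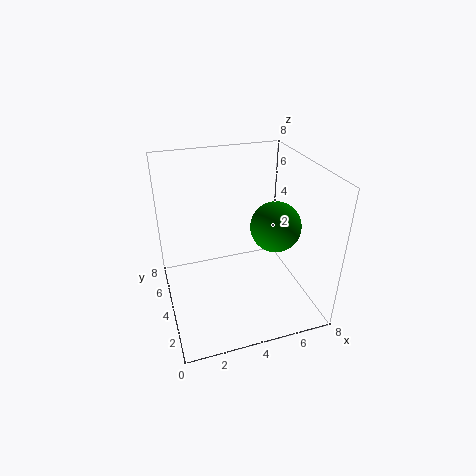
a = 6.5; b = 4.5; c = 4; col = 'green'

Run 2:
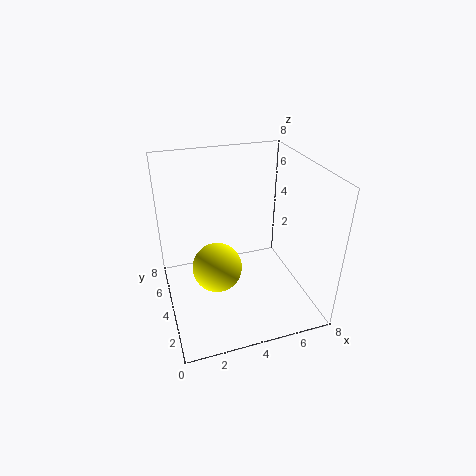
a = 3; b = 5; c = 1.5; col = 'yellow'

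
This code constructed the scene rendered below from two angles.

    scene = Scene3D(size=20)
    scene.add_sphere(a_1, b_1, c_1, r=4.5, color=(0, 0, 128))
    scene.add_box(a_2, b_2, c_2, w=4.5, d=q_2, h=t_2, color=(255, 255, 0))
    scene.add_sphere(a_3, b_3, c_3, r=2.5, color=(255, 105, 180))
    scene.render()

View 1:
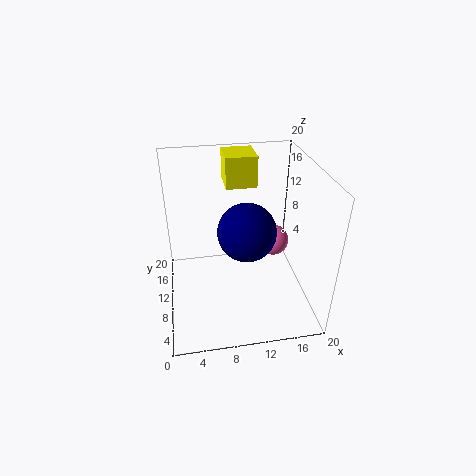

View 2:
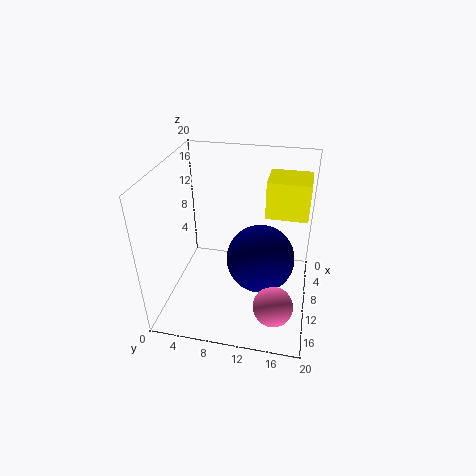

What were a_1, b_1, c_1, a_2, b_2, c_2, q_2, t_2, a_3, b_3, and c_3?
a_1 = 12
b_1 = 13.5
c_1 = 8.5
a_2 = 9
b_2 = 14
c_2 = 15.5
q_2 = 5
t_2 = 4.5
a_3 = 17
b_3 = 16
c_3 = 5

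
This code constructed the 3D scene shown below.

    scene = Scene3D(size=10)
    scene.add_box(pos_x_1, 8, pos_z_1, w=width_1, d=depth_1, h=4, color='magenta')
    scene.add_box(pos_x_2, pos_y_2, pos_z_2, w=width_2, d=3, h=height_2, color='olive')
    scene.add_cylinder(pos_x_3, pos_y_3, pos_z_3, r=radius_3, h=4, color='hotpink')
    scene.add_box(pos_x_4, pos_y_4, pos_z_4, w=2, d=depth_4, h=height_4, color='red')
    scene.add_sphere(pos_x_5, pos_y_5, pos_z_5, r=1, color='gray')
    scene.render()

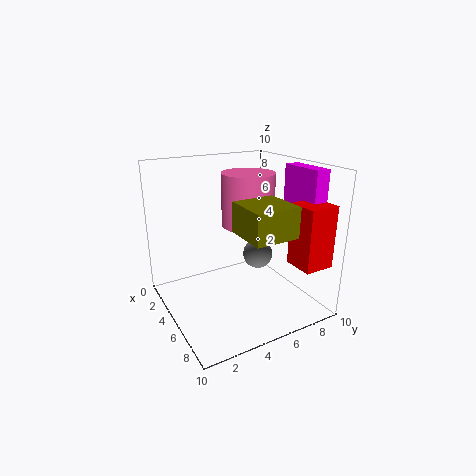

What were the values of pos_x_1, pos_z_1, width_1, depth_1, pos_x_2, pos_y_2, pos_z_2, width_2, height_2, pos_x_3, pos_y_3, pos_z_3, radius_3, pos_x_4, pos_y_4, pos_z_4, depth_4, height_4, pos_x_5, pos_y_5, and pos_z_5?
pos_x_1 = 6, pos_z_1 = 6, width_1 = 3, depth_1 = 1, pos_x_2 = 6, pos_y_2 = 4, pos_z_2 = 6, width_2 = 3, height_2 = 2, pos_x_3 = 3, pos_y_3 = 7, pos_z_3 = 5, radius_3 = 2, pos_x_4 = 8, pos_y_4 = 7, pos_z_4 = 4, depth_4 = 2, height_4 = 4, pos_x_5 = 6, pos_y_5 = 6, pos_z_5 = 4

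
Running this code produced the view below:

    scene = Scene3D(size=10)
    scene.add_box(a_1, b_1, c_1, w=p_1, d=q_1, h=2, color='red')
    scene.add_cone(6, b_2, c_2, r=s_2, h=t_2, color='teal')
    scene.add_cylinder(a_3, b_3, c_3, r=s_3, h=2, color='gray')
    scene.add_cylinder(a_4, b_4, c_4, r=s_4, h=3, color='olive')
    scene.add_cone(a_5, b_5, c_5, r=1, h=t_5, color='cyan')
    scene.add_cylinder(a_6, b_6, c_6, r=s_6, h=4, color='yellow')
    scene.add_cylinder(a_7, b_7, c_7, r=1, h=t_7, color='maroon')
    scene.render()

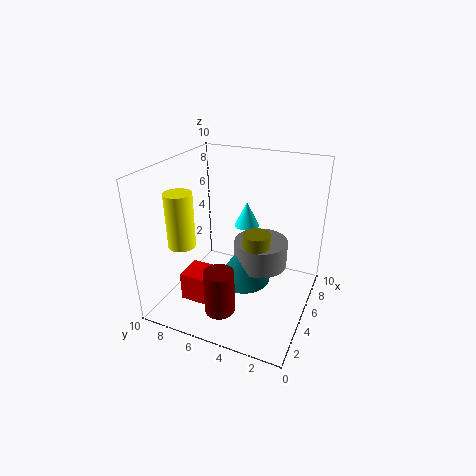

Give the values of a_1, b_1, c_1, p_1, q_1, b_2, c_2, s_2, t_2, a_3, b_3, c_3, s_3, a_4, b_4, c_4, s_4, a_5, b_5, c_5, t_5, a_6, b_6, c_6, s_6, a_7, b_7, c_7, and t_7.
a_1 = 2
b_1 = 6
c_1 = 1
p_1 = 2
q_1 = 2
b_2 = 5
c_2 = 1
s_2 = 2
t_2 = 3
a_3 = 7
b_3 = 4
c_3 = 2
s_3 = 2
a_4 = 6
b_4 = 4
c_4 = 2
s_4 = 1
a_5 = 9
b_5 = 6
c_5 = 4
t_5 = 2
a_6 = 4
b_6 = 9
c_6 = 4
s_6 = 1
a_7 = 2
b_7 = 5
c_7 = 1
t_7 = 3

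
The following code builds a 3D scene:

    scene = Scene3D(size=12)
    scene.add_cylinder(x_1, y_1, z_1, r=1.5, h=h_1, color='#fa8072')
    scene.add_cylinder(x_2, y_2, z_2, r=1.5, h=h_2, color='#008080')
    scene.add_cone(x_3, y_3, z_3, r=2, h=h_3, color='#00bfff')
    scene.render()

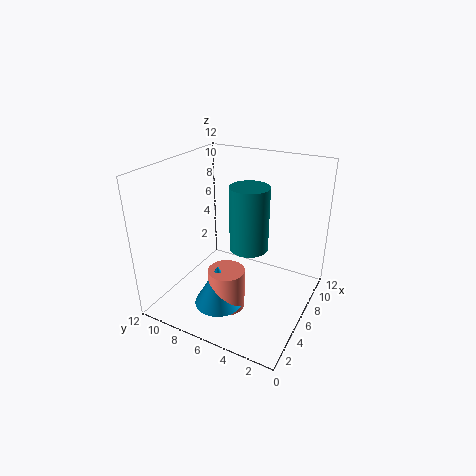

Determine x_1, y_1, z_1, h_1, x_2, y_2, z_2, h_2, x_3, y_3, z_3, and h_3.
x_1 = 4
y_1 = 6
z_1 = 0.5
h_1 = 3.5
x_2 = 5
y_2 = 4.5
z_2 = 6
h_2 = 5
x_3 = 3.5
y_3 = 6.5
z_3 = 1
h_3 = 3.5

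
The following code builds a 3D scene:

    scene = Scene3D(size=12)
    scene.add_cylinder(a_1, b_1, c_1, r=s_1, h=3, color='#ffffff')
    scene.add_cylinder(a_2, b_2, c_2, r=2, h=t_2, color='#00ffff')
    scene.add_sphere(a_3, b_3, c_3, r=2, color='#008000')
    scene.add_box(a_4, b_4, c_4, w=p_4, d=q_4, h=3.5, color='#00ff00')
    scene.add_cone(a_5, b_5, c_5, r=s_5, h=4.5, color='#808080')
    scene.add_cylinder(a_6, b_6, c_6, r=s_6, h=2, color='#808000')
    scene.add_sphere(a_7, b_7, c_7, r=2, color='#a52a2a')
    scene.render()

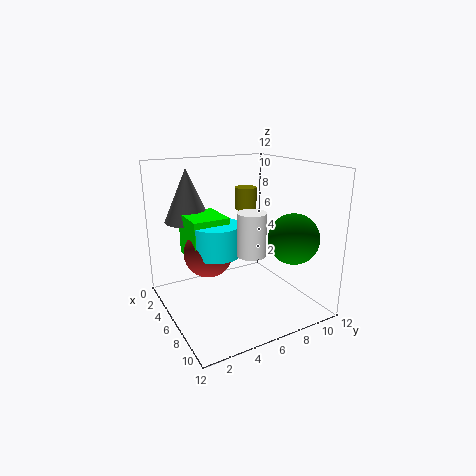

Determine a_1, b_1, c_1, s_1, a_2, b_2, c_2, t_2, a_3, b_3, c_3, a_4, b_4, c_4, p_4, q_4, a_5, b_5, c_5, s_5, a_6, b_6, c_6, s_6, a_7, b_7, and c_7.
a_1 = 10.5
b_1 = 4.5
c_1 = 6.5
s_1 = 1
a_2 = 6
b_2 = 4
c_2 = 5
t_2 = 2.5
a_3 = 9.5
b_3 = 9
c_3 = 6.5
a_4 = 3
b_4 = 2
c_4 = 4.5
p_4 = 3.5
q_4 = 3
a_5 = 2.5
b_5 = 3
c_5 = 7
s_5 = 2
a_6 = 3
b_6 = 8.5
c_6 = 7.5
s_6 = 1
a_7 = 5.5
b_7 = 3.5
c_7 = 5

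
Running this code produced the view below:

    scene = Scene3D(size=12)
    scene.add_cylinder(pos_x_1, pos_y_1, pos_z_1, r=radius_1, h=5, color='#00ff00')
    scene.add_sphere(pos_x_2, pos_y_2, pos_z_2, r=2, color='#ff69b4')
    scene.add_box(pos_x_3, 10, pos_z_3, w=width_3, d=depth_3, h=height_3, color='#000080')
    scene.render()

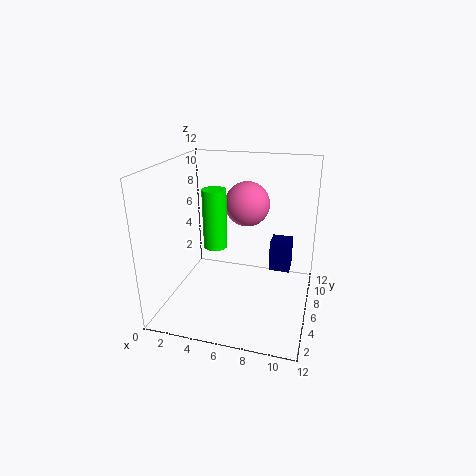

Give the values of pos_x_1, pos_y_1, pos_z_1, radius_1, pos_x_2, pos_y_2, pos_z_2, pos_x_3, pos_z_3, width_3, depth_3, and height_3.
pos_x_1 = 4; pos_y_1 = 6; pos_z_1 = 5; radius_1 = 1; pos_x_2 = 6; pos_y_2 = 9; pos_z_2 = 8; pos_x_3 = 8; pos_z_3 = 1; width_3 = 2; depth_3 = 2; height_3 = 3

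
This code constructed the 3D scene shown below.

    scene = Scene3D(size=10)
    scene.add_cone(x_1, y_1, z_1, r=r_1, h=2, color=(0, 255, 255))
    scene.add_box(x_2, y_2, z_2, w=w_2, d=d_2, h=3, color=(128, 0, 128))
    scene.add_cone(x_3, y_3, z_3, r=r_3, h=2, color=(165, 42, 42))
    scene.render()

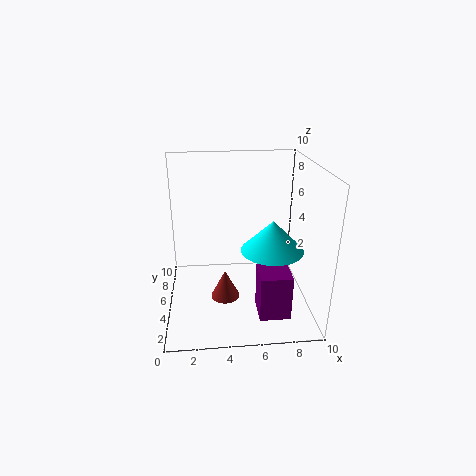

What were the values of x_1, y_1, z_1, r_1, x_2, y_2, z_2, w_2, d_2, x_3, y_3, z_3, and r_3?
x_1 = 7; y_1 = 3; z_1 = 5; r_1 = 2; x_2 = 6; y_2 = 1; z_2 = 1; w_2 = 2; d_2 = 2; x_3 = 4; y_3 = 4; z_3 = 1; r_3 = 1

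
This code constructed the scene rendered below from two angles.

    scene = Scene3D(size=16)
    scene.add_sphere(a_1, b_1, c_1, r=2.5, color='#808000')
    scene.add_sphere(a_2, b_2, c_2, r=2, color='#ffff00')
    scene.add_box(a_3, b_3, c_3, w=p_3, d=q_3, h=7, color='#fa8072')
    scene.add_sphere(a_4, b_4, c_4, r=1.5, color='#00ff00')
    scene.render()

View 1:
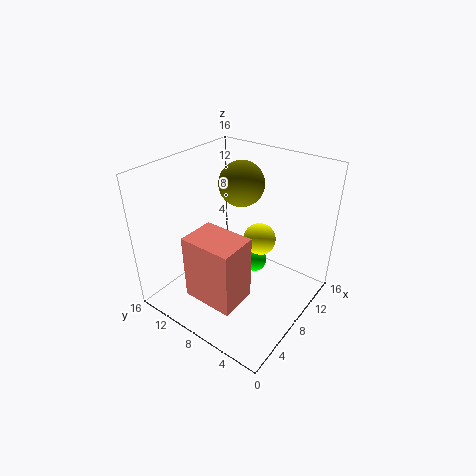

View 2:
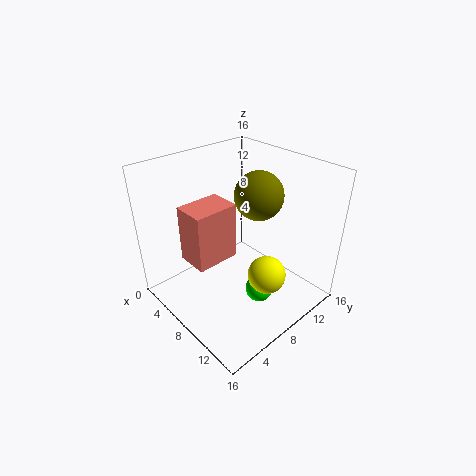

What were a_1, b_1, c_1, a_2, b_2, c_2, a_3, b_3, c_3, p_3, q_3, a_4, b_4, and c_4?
a_1 = 10; b_1 = 9; c_1 = 13.5; a_2 = 12.5; b_2 = 8; c_2 = 5.5; a_3 = 1.5; b_3 = 4.5; c_3 = 3.5; p_3 = 4; q_3 = 5.5; a_4 = 11.5; b_4 = 8; c_4 = 3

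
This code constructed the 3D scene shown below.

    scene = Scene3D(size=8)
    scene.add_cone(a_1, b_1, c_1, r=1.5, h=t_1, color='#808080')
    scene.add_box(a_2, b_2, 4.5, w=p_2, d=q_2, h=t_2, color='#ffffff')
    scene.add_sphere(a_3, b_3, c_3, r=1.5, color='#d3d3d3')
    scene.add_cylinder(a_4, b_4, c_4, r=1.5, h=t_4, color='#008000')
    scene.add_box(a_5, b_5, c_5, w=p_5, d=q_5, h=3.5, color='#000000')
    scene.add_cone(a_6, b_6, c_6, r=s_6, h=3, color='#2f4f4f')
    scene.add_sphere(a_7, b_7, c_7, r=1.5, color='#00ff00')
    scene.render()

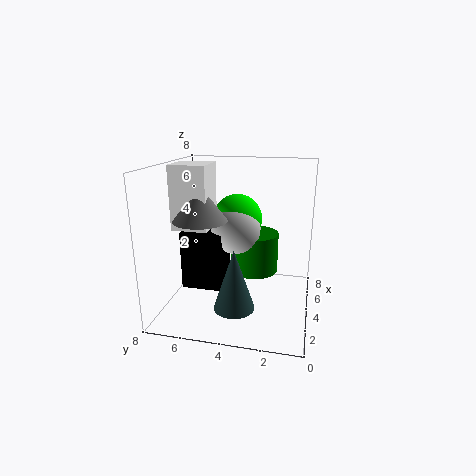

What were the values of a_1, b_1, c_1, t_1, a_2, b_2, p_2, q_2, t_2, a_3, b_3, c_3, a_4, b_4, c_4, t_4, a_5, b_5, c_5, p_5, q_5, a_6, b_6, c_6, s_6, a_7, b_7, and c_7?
a_1 = 3.5; b_1 = 6; c_1 = 5; t_1 = 2; a_2 = 3; b_2 = 5.5; p_2 = 2; q_2 = 2; t_2 = 3.5; a_3 = 5.5; b_3 = 4.5; c_3 = 4; a_4 = 6.5; b_4 = 3.5; c_4 = 1; t_4 = 2.5; a_5 = 4; b_5 = 5; c_5 = 0.5; p_5 = 2; q_5 = 2.5; a_6 = 1; b_6 = 3.5; c_6 = 1.5; s_6 = 1; a_7 = 6; b_7 = 4.5; c_7 = 4.5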